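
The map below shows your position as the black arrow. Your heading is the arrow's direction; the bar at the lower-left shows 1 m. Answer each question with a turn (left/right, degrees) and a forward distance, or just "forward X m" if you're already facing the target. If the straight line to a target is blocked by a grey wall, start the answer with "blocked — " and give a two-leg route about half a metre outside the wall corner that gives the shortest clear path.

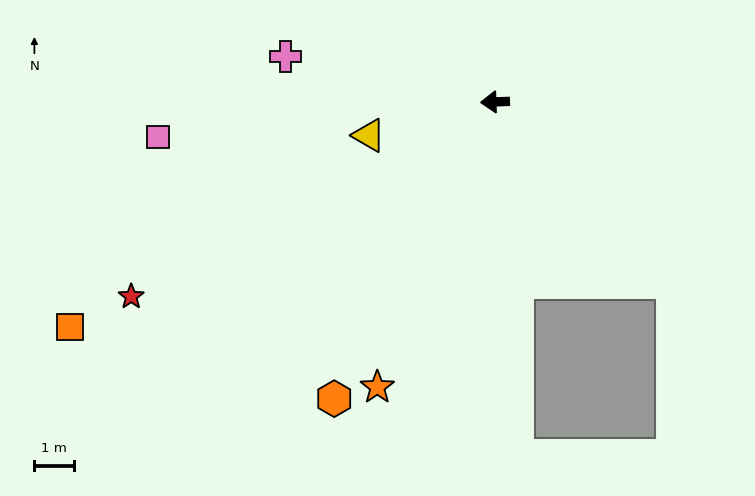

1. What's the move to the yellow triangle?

turn left 13°, forward 3.3 m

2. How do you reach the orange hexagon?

turn left 59°, forward 8.6 m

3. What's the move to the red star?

turn left 26°, forward 10.5 m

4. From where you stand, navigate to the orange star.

turn left 65°, forward 7.8 m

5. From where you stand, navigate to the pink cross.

turn right 14°, forward 5.4 m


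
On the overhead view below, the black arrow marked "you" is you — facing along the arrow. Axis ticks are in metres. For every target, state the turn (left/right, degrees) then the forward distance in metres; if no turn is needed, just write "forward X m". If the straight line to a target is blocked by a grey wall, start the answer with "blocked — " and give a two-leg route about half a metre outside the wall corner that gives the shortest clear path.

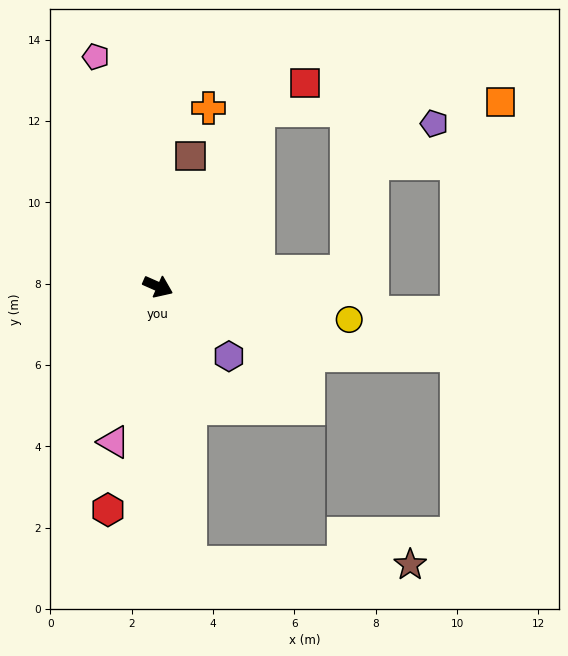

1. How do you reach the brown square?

turn left 100°, forward 3.3 m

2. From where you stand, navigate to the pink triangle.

turn right 82°, forward 4.0 m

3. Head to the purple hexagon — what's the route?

turn right 21°, forward 2.4 m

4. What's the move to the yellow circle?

turn left 14°, forward 4.8 m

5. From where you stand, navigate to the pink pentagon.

turn left 129°, forward 5.9 m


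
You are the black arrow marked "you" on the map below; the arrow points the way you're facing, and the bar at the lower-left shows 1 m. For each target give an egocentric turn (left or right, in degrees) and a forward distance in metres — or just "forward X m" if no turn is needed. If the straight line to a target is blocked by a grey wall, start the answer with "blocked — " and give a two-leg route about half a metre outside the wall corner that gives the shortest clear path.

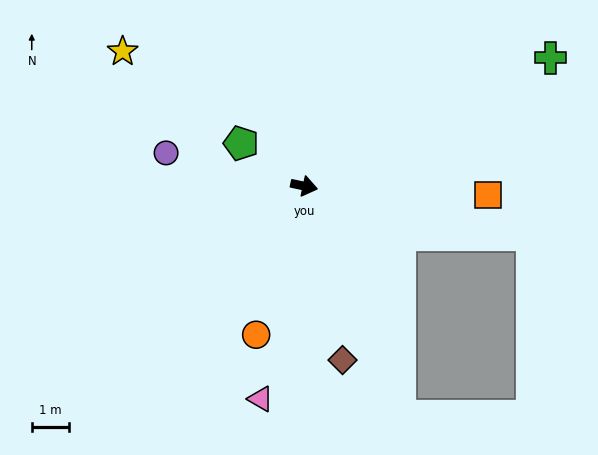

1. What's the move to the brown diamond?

turn right 65°, forward 4.8 m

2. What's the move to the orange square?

turn left 9°, forward 4.9 m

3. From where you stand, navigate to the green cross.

turn left 40°, forward 7.4 m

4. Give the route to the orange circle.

turn right 96°, forward 4.2 m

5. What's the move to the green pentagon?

turn left 158°, forward 2.0 m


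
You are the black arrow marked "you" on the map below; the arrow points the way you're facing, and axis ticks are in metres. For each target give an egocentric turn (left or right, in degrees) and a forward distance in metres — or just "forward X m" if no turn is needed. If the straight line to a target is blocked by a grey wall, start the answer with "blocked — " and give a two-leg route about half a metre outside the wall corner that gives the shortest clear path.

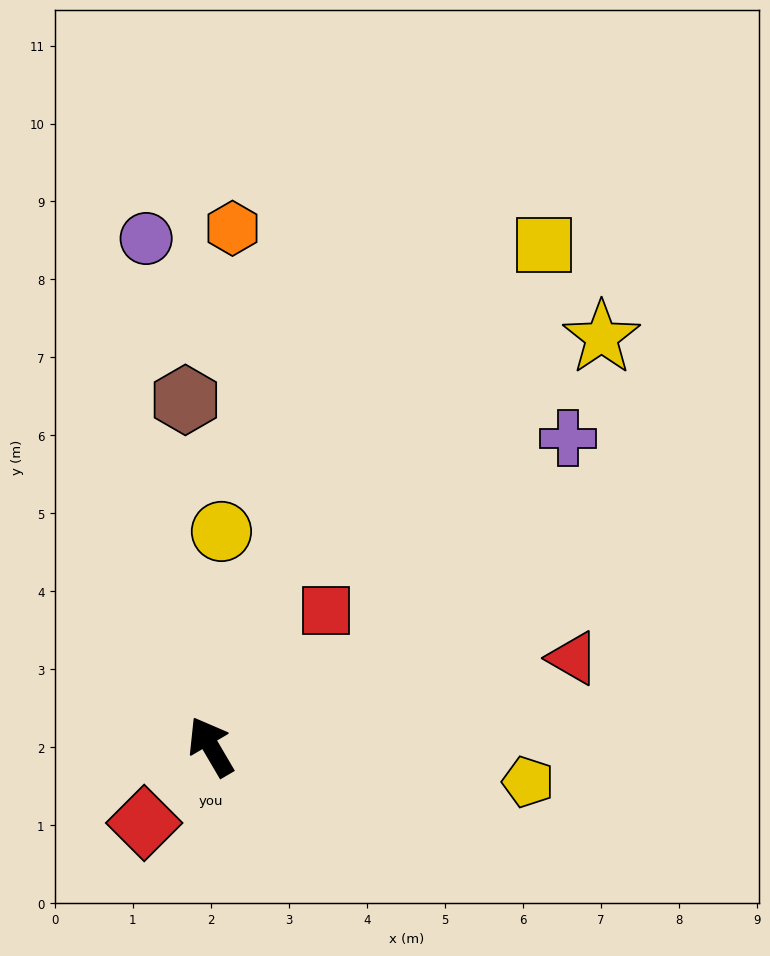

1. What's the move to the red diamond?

turn left 109°, forward 1.3 m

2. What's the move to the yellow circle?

turn right 33°, forward 2.8 m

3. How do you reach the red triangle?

turn right 107°, forward 4.8 m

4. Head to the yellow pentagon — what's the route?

turn right 127°, forward 4.1 m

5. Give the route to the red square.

turn right 71°, forward 2.3 m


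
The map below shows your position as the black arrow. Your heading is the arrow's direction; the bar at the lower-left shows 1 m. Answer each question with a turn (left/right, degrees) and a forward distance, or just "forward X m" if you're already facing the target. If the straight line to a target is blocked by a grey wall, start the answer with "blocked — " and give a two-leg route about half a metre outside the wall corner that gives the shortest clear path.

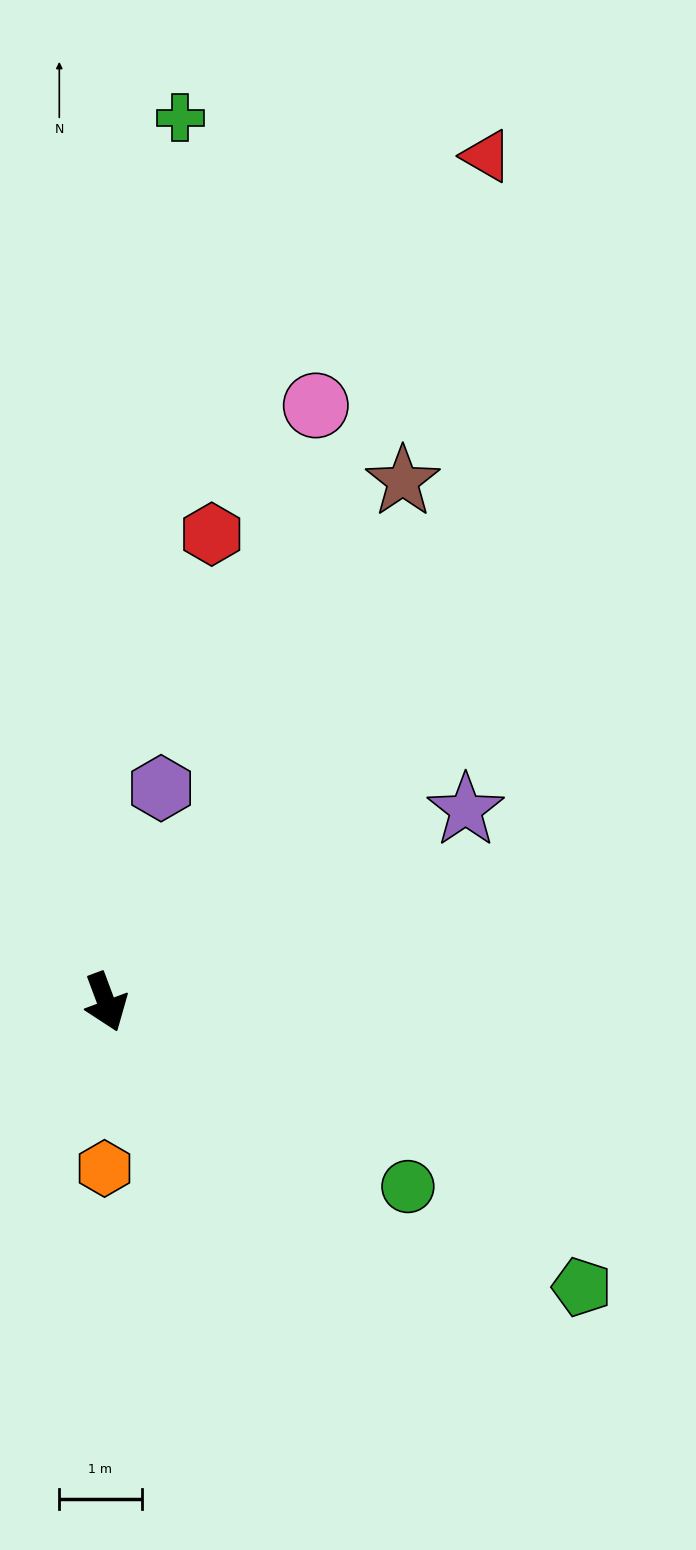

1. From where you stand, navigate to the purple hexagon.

turn left 145°, forward 2.7 m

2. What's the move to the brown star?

turn left 130°, forward 7.3 m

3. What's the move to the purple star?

turn left 98°, forward 5.0 m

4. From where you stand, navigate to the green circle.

turn left 38°, forward 4.3 m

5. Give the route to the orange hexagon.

turn right 21°, forward 2.0 m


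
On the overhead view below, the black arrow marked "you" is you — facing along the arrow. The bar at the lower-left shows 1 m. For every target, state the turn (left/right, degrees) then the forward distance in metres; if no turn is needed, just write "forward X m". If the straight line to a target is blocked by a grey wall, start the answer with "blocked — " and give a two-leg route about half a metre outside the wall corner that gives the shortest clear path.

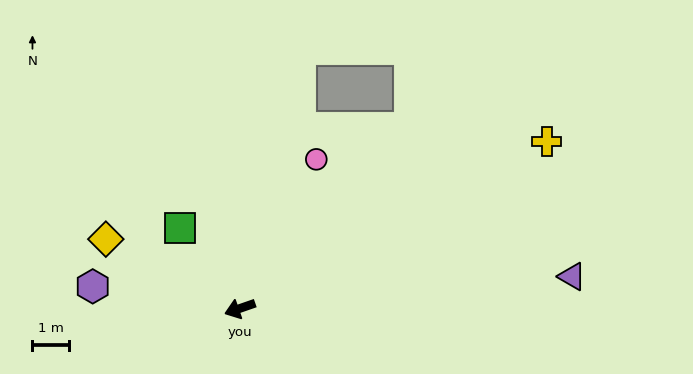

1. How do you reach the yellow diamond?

turn right 46°, forward 4.2 m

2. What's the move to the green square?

turn right 73°, forward 2.8 m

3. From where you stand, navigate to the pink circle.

turn right 136°, forward 4.6 m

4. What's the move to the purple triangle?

turn left 166°, forward 9.2 m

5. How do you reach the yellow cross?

turn right 171°, forward 9.6 m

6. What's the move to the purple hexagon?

turn right 28°, forward 4.1 m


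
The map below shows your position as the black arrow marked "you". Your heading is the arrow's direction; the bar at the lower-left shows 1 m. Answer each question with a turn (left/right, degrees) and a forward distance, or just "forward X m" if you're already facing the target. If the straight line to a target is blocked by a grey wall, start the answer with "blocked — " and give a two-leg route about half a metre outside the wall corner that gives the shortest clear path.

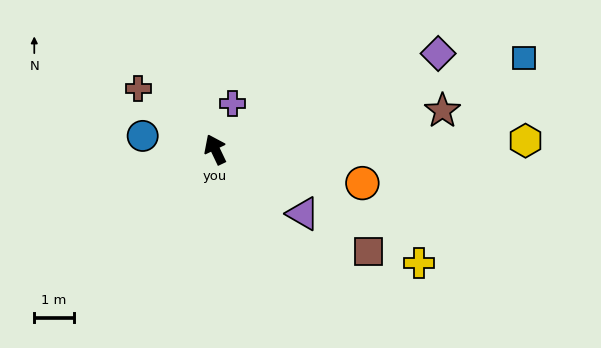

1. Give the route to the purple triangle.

turn right 152°, forward 2.7 m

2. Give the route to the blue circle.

turn left 54°, forward 1.9 m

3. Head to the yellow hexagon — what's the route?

turn right 114°, forward 7.8 m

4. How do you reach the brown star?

turn right 106°, forward 5.8 m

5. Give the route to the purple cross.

turn right 46°, forward 1.2 m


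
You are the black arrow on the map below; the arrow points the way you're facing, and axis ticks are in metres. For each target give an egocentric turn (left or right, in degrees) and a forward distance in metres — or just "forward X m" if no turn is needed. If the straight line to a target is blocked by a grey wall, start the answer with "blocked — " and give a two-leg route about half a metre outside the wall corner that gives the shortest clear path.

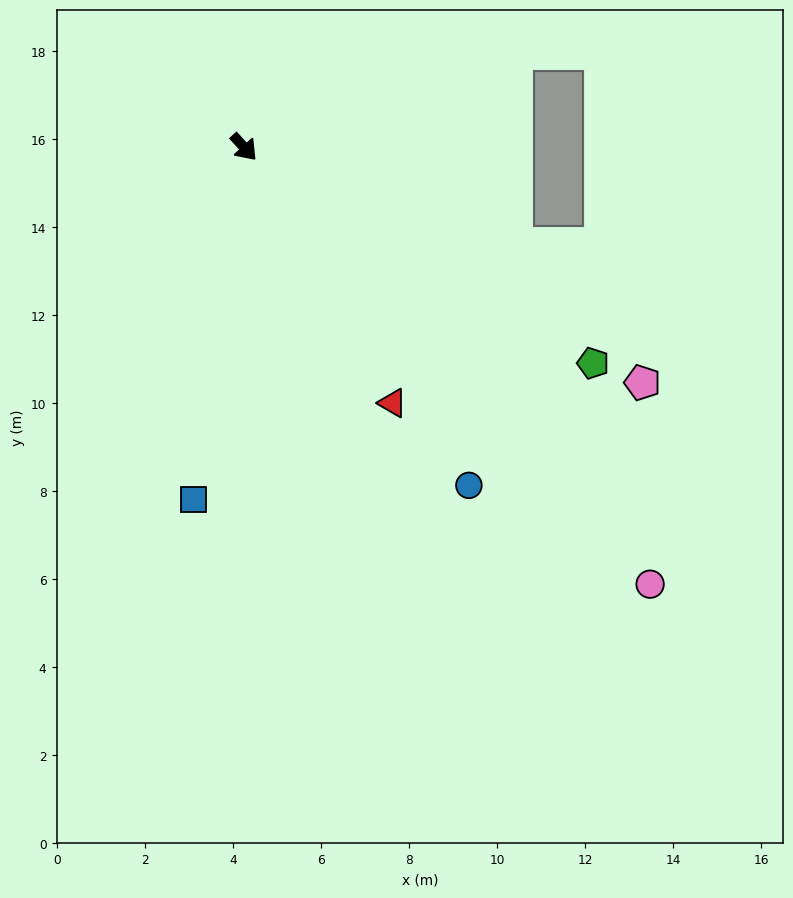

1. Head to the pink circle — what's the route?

forward 13.6 m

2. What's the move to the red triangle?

turn right 12°, forward 6.7 m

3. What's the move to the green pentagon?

turn left 16°, forward 9.3 m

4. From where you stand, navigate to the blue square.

turn right 51°, forward 8.1 m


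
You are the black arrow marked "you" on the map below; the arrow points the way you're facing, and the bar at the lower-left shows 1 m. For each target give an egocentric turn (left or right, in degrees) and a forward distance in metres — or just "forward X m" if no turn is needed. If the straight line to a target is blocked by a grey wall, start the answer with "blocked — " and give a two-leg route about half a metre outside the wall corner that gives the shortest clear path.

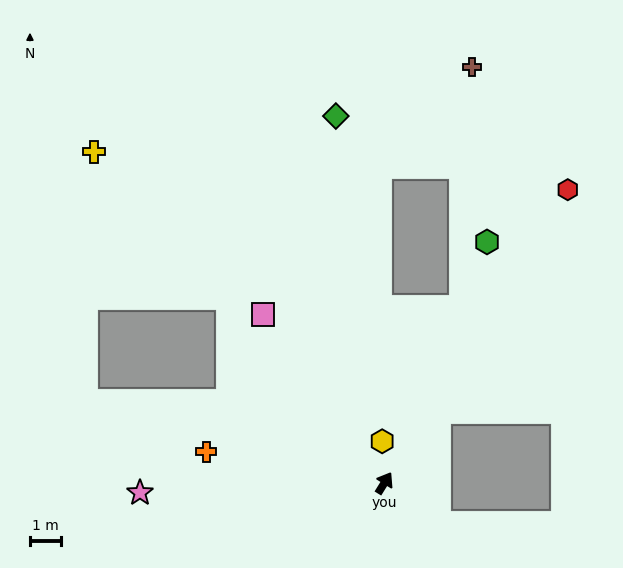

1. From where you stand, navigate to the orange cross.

turn left 112°, forward 5.8 m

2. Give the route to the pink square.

turn left 67°, forward 6.6 m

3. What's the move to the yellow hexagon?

turn left 35°, forward 1.3 m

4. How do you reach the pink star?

turn left 124°, forward 7.8 m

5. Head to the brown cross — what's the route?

blocked — turn left 8°, forward 6.1 m, then turn left 21°, forward 7.7 m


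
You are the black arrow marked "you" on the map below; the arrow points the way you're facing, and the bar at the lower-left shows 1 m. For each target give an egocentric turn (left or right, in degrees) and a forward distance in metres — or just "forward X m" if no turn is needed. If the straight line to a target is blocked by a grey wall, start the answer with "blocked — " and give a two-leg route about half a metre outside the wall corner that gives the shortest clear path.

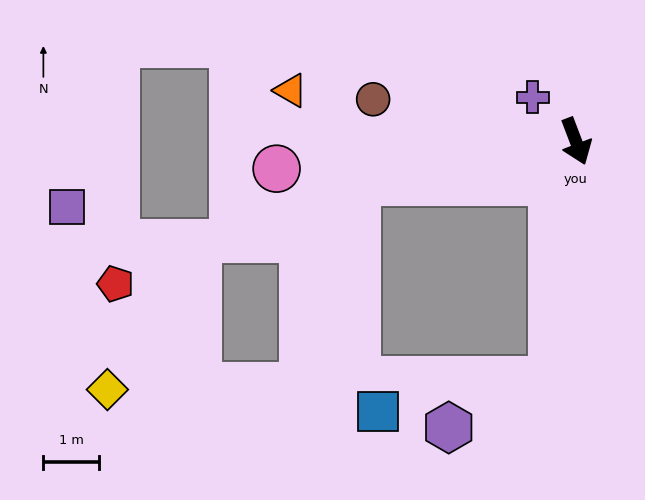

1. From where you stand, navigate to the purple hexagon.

blocked — turn right 27°, forward 4.3 m, then turn right 59°, forward 2.1 m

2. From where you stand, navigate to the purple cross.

turn right 156°, forward 1.1 m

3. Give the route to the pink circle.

turn right 106°, forward 5.5 m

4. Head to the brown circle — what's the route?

turn right 123°, forward 3.8 m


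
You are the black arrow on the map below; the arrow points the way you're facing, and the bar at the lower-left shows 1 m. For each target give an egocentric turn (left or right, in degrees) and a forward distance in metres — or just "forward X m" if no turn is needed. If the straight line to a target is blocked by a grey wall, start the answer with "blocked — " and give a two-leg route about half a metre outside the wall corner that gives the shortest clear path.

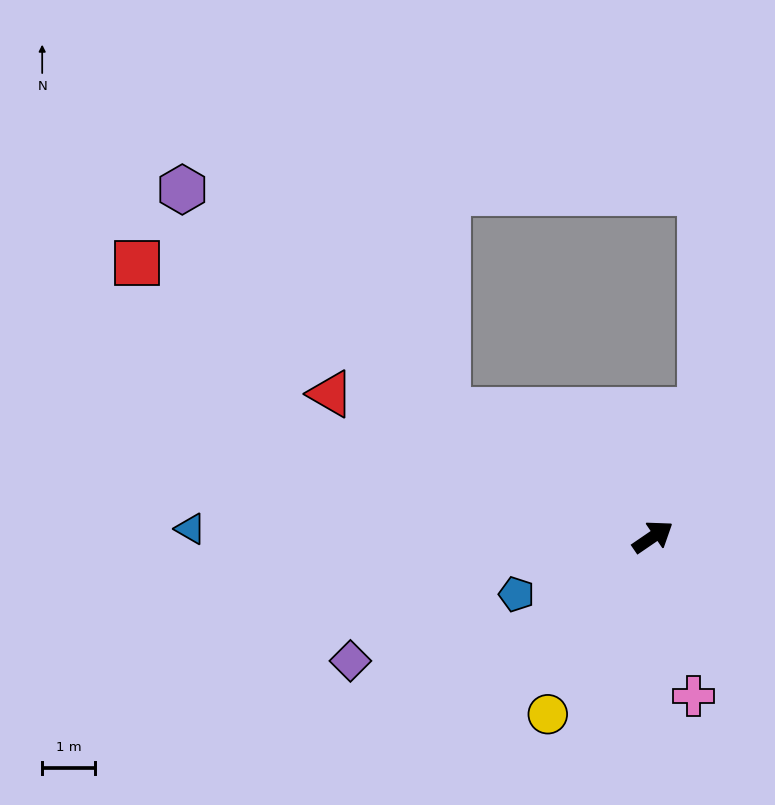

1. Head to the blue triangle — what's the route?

turn left 145°, forward 8.8 m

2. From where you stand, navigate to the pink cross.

turn right 110°, forward 3.1 m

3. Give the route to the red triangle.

turn left 122°, forward 6.7 m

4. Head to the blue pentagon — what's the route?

turn left 168°, forward 2.8 m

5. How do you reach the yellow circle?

turn right 155°, forward 3.9 m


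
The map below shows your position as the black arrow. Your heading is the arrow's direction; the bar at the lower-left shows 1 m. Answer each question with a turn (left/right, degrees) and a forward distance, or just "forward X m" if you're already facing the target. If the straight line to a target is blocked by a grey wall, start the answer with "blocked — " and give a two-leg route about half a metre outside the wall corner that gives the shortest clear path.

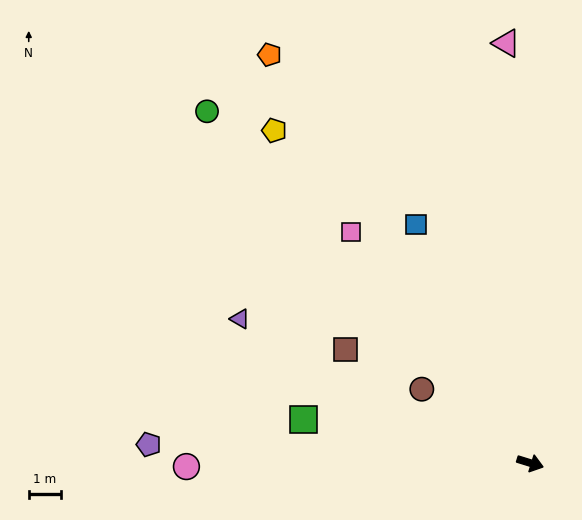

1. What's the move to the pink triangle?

turn left 110°, forward 13.2 m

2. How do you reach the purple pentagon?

turn right 166°, forward 12.0 m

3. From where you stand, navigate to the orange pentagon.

turn left 140°, forward 15.2 m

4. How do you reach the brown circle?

turn left 163°, forward 4.1 m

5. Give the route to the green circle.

turn left 150°, forward 15.0 m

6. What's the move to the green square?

turn right 174°, forward 7.2 m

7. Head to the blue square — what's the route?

turn left 133°, forward 8.3 m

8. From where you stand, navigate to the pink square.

turn left 145°, forward 9.2 m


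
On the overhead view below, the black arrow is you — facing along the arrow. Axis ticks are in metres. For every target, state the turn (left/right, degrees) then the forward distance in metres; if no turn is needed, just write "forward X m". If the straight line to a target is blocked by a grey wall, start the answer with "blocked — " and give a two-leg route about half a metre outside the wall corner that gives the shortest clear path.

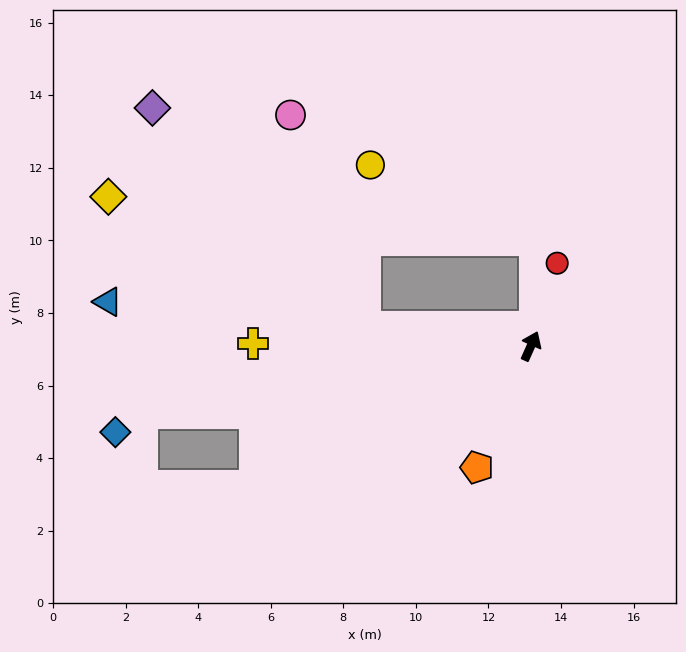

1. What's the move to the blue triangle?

turn left 108°, forward 11.7 m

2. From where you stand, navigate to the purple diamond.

blocked — turn left 107°, forward 4.6 m, then turn right 39°, forward 8.4 m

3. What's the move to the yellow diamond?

blocked — turn left 107°, forward 4.6 m, then turn right 20°, forward 7.9 m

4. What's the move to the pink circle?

blocked — turn left 107°, forward 4.6 m, then turn right 63°, forward 6.2 m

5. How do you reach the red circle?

turn left 6°, forward 2.4 m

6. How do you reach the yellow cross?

turn left 114°, forward 7.7 m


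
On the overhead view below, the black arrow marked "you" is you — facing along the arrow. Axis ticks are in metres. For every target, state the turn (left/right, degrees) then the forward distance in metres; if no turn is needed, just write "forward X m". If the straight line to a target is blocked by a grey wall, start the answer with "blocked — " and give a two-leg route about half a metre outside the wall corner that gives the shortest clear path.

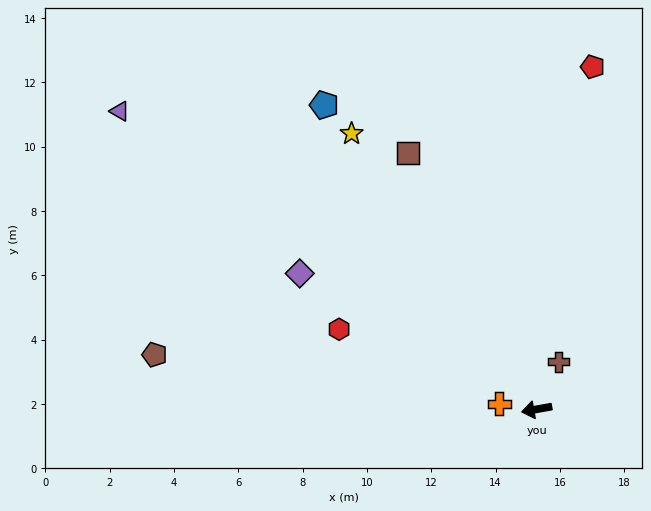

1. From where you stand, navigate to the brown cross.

turn right 125°, forward 1.6 m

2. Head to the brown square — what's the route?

turn right 73°, forward 8.9 m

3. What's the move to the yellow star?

turn right 66°, forward 10.3 m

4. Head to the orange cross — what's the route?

turn right 18°, forward 1.2 m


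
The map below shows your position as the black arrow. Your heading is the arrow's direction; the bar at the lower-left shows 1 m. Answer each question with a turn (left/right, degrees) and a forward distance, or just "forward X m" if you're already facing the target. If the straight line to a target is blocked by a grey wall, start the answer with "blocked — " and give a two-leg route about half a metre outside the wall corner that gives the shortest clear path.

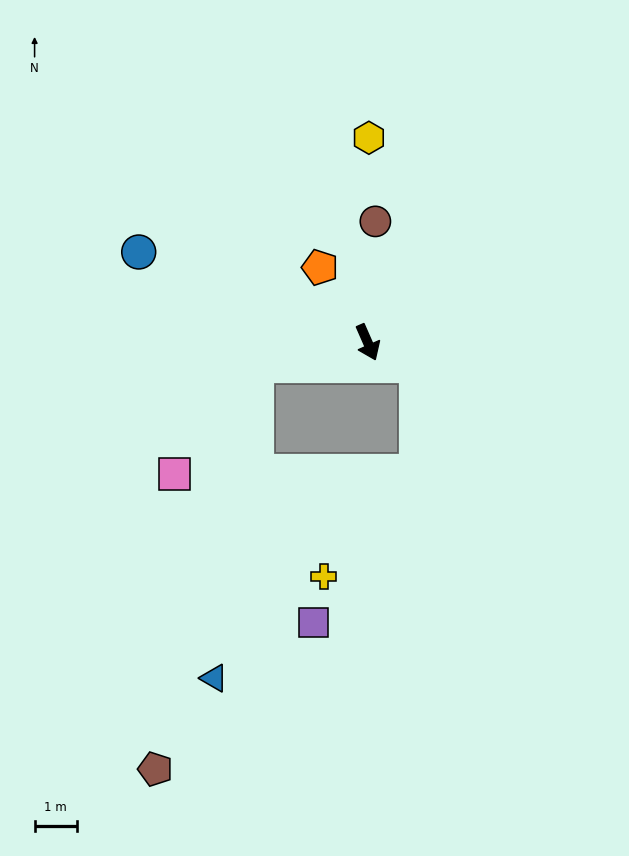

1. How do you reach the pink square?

blocked — turn right 102°, forward 2.7 m, then turn left 41°, forward 3.2 m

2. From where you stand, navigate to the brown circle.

turn left 153°, forward 2.9 m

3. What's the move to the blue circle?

turn right 135°, forward 5.9 m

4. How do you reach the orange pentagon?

turn right 171°, forward 2.1 m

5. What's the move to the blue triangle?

blocked — turn right 102°, forward 2.7 m, then turn left 71°, forward 7.5 m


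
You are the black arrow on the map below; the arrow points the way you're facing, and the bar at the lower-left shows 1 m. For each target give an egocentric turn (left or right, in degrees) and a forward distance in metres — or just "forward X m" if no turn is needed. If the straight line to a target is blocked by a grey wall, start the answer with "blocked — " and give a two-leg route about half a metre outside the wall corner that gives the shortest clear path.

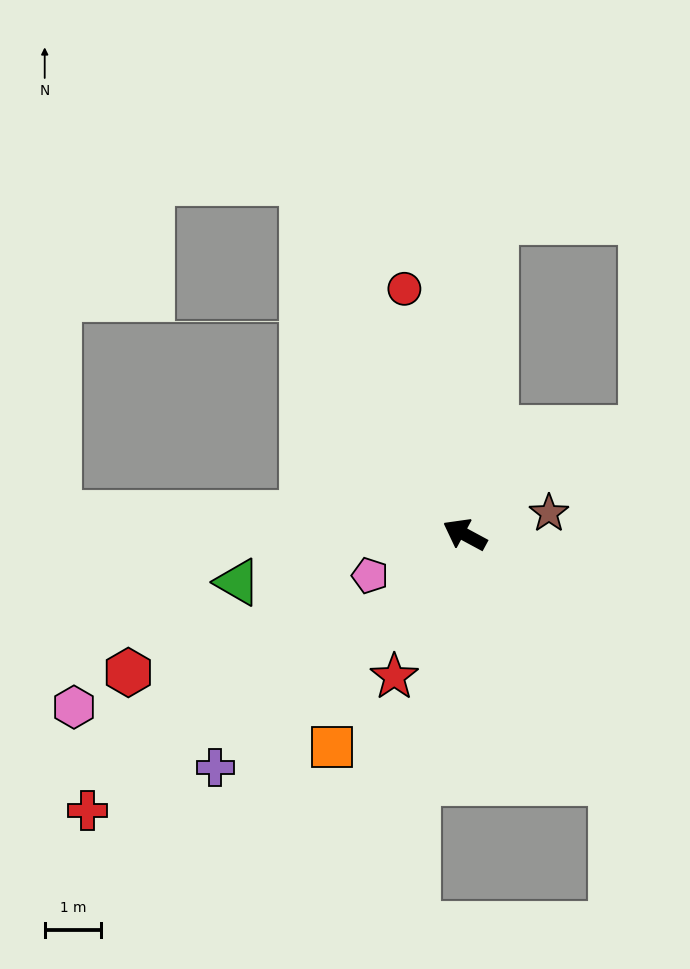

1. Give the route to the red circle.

turn right 48°, forward 4.5 m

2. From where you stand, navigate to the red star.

turn left 92°, forward 2.8 m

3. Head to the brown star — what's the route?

turn right 137°, forward 1.5 m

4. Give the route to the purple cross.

turn left 71°, forward 6.1 m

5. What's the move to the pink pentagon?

turn left 52°, forward 1.8 m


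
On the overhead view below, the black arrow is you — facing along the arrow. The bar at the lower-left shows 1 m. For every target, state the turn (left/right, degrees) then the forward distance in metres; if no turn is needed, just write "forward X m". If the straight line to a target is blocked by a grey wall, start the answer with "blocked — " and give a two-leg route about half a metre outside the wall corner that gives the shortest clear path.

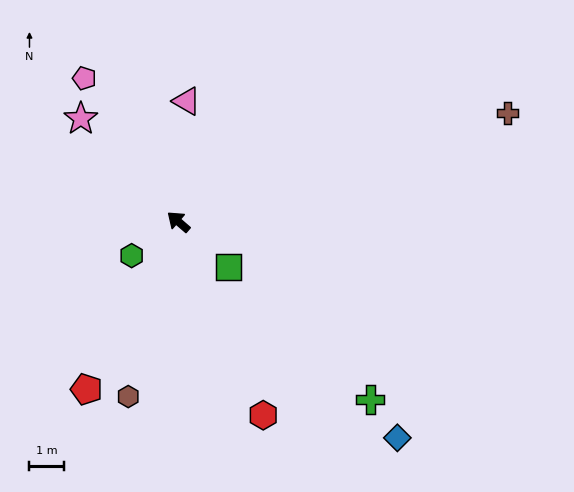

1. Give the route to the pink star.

turn right 6°, forward 4.2 m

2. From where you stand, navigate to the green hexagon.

turn left 77°, forward 1.7 m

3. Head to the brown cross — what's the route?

turn right 121°, forward 10.1 m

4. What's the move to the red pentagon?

turn left 102°, forward 5.6 m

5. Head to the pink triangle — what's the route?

turn right 53°, forward 3.5 m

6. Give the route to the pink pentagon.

turn right 16°, forward 5.0 m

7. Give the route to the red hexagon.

turn left 154°, forward 6.2 m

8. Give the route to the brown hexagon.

turn left 115°, forward 5.3 m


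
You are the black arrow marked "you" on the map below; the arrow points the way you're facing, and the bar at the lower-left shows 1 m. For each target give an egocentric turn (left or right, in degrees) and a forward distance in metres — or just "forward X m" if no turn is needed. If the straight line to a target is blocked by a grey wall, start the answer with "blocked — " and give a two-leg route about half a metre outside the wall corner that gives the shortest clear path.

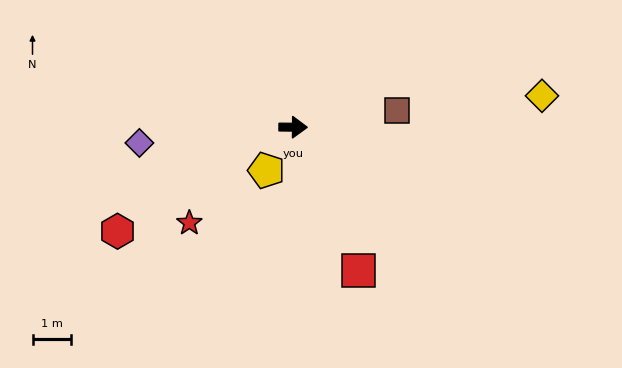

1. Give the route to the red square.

turn right 65°, forward 4.0 m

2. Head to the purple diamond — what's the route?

turn right 174°, forward 4.0 m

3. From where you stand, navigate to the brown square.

turn left 10°, forward 2.7 m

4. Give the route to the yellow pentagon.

turn right 121°, forward 1.3 m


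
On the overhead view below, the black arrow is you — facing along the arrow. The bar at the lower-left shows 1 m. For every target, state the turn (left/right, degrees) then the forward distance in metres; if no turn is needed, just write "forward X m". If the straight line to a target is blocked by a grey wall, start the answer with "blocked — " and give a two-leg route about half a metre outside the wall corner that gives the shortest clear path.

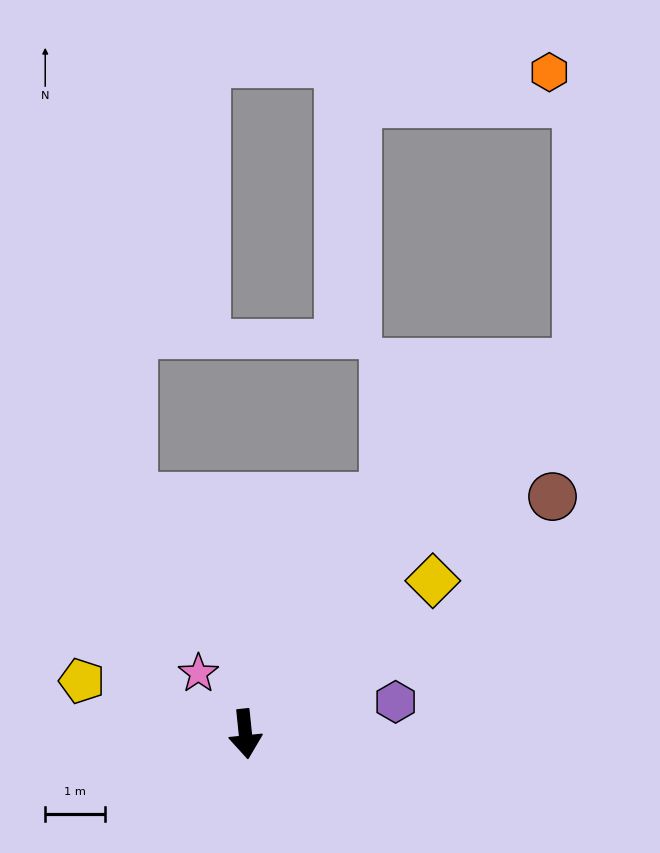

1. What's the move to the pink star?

turn right 148°, forward 1.3 m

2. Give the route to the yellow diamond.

turn left 123°, forward 4.0 m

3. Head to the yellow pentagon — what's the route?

turn right 114°, forward 2.9 m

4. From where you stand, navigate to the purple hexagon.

turn left 96°, forward 2.6 m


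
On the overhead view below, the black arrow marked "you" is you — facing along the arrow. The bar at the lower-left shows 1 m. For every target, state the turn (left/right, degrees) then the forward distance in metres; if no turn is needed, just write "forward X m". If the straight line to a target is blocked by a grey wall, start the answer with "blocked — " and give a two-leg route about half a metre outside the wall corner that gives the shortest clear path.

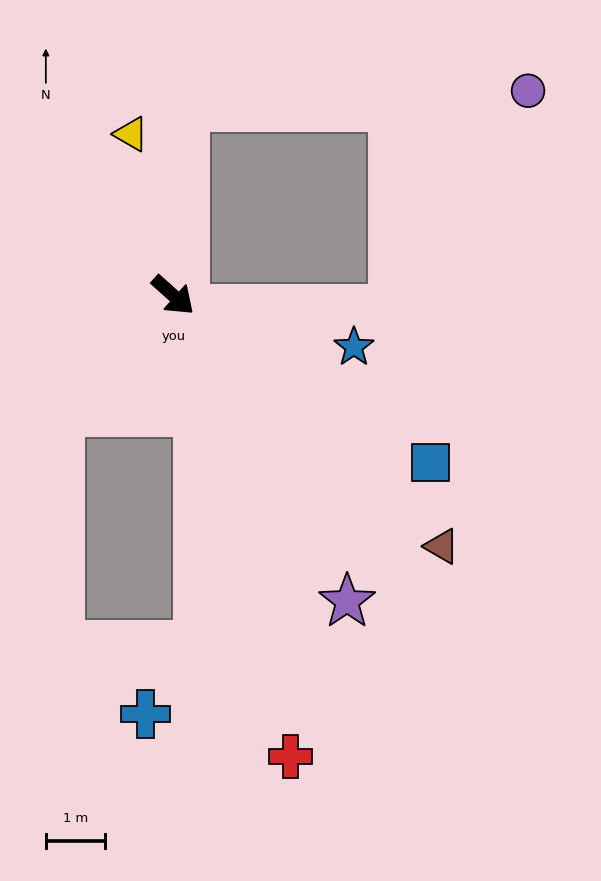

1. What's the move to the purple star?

turn right 19°, forward 6.0 m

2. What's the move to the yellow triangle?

turn left 146°, forward 2.8 m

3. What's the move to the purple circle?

blocked — turn left 128°, forward 3.2 m, then turn right 84°, forward 5.8 m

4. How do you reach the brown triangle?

forward 6.2 m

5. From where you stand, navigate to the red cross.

turn right 34°, forward 8.1 m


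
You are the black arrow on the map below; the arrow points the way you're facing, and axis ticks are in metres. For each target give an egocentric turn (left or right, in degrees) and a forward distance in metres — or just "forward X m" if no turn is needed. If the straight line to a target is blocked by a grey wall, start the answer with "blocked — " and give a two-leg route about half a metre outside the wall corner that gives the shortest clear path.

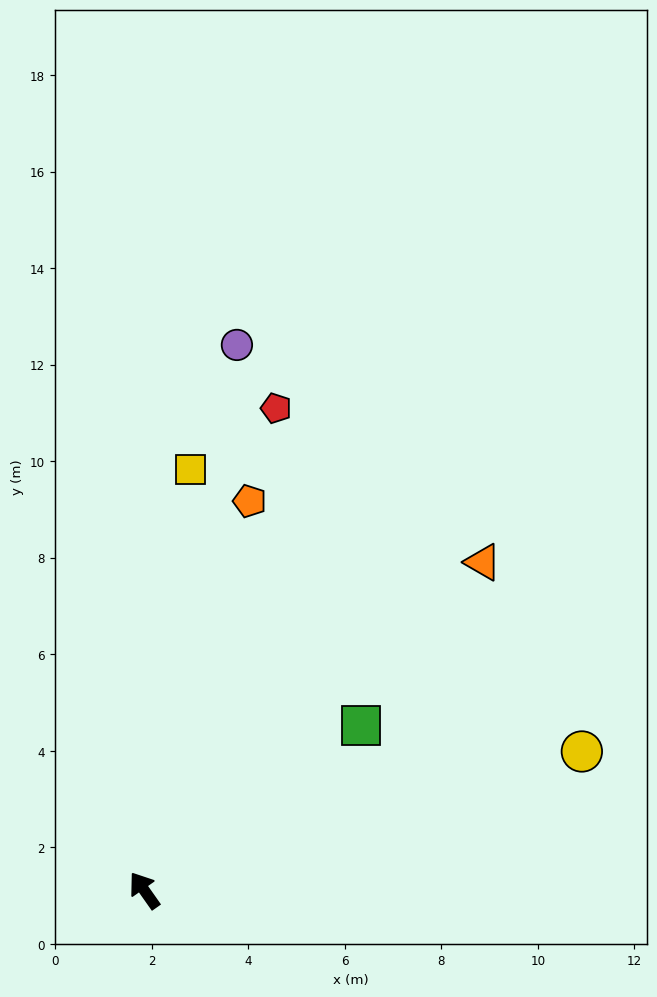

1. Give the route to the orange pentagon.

turn right 50°, forward 8.4 m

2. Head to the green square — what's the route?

turn right 88°, forward 5.6 m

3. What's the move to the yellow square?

turn right 41°, forward 8.8 m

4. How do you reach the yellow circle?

turn right 108°, forward 9.5 m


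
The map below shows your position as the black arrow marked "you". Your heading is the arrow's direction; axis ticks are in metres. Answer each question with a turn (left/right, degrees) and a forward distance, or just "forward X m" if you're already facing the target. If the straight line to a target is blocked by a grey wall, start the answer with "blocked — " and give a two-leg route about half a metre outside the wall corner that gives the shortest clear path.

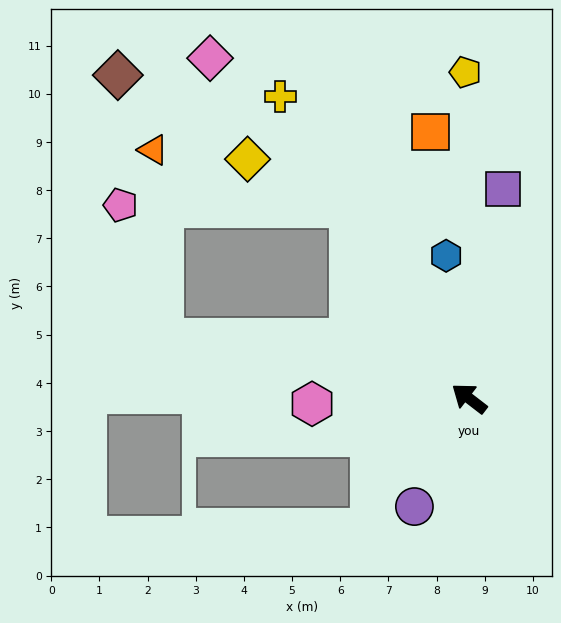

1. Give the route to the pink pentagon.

blocked — turn left 27°, forward 6.5 m, then turn right 62°, forward 2.9 m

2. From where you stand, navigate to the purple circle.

turn left 101°, forward 2.5 m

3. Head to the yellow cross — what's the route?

turn right 20°, forward 7.4 m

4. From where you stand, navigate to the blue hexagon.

turn right 43°, forward 3.0 m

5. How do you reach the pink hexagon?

turn left 40°, forward 3.3 m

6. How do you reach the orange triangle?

blocked — turn left 27°, forward 6.5 m, then turn right 76°, forward 3.9 m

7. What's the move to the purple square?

turn right 61°, forward 4.4 m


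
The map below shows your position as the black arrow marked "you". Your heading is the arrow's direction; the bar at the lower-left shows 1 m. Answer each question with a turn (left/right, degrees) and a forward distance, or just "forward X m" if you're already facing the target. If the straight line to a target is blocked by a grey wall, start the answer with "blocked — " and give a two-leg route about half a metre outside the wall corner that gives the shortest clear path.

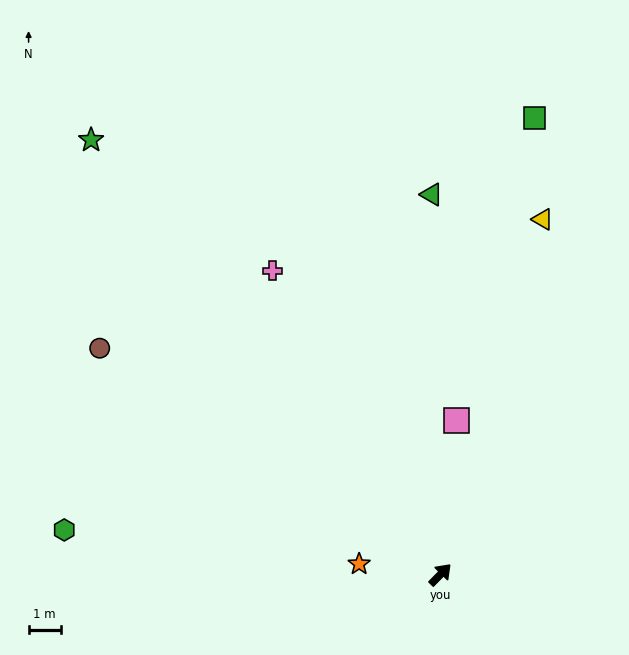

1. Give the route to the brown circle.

turn left 101°, forward 12.7 m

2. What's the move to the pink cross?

turn left 73°, forward 10.8 m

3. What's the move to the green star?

turn left 83°, forward 17.3 m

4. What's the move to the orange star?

turn left 127°, forward 2.5 m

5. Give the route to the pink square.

turn left 38°, forward 4.8 m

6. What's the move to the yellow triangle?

turn left 28°, forward 11.5 m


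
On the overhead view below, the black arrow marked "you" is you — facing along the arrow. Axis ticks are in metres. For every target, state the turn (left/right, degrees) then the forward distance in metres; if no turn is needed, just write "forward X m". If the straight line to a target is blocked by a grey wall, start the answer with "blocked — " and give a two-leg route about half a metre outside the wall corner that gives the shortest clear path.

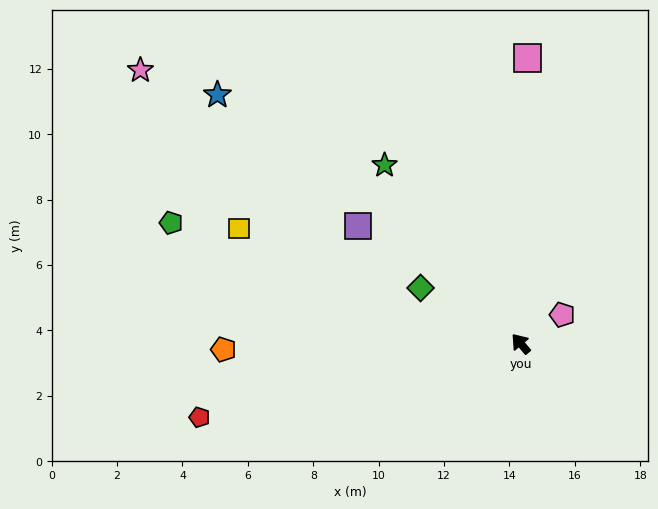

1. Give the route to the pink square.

turn right 42°, forward 8.7 m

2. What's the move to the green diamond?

turn left 21°, forward 3.5 m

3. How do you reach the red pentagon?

turn left 63°, forward 10.1 m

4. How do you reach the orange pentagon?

turn left 51°, forward 9.1 m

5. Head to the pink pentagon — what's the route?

turn right 95°, forward 1.5 m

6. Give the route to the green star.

turn right 3°, forward 6.9 m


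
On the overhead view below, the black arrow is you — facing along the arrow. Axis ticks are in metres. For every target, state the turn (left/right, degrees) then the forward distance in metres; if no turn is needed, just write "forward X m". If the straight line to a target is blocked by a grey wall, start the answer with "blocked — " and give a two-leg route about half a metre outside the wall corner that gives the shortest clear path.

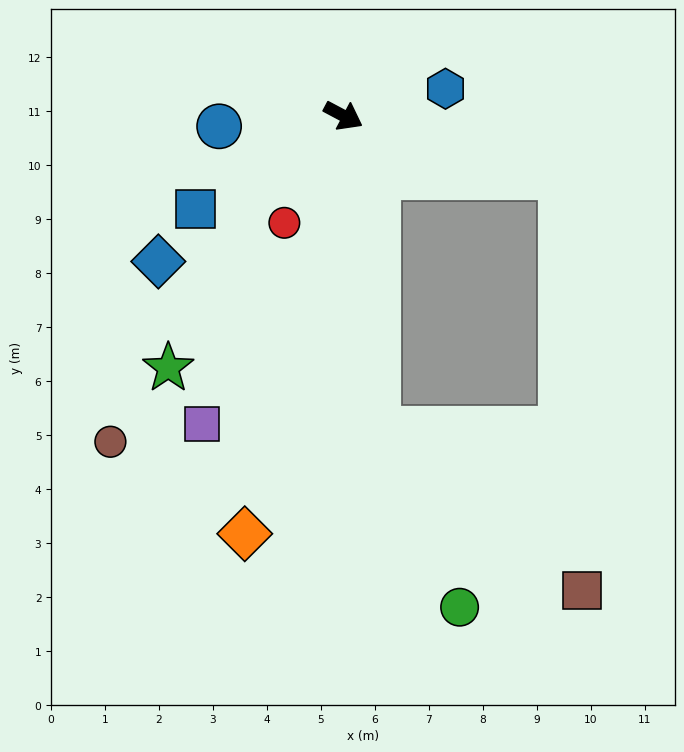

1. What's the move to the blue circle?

turn right 147°, forward 2.3 m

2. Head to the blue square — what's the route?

turn right 120°, forward 3.2 m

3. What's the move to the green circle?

blocked — turn right 56°, forward 5.8 m, then turn left 19°, forward 3.6 m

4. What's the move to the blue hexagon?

turn left 43°, forward 2.0 m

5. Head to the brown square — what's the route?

blocked — turn right 56°, forward 5.8 m, then turn left 46°, forward 4.8 m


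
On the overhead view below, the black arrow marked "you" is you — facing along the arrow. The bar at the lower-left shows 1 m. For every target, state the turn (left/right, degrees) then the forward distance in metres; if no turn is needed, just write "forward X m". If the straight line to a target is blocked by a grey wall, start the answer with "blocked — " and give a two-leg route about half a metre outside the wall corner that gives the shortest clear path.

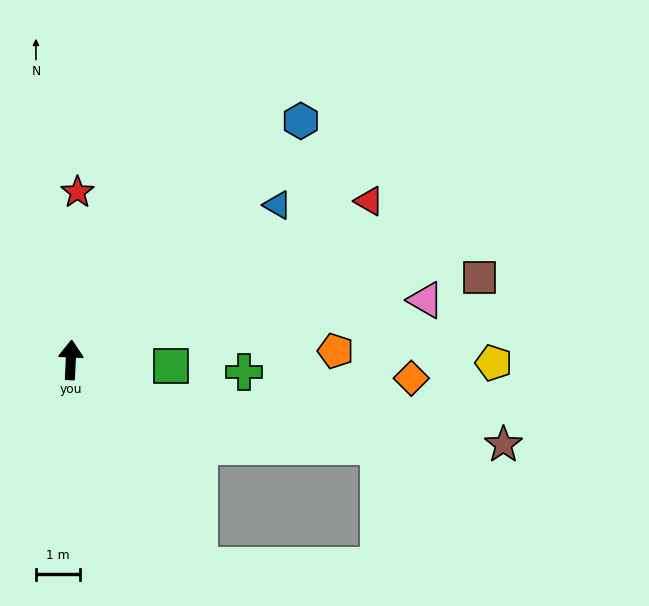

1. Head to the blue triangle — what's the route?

turn right 51°, forward 5.9 m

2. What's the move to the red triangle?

turn right 59°, forward 7.8 m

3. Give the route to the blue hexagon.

turn right 41°, forward 7.6 m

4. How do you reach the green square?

turn right 91°, forward 2.3 m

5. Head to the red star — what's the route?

forward 3.9 m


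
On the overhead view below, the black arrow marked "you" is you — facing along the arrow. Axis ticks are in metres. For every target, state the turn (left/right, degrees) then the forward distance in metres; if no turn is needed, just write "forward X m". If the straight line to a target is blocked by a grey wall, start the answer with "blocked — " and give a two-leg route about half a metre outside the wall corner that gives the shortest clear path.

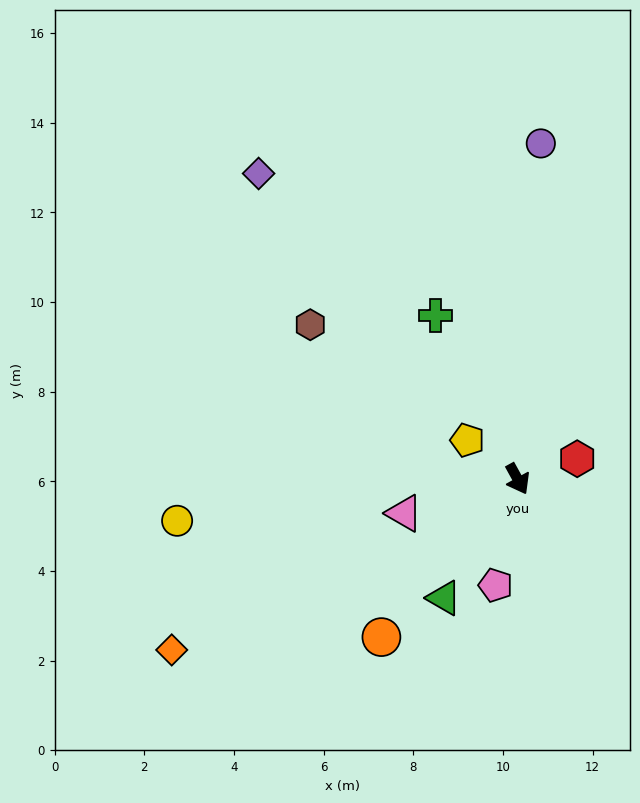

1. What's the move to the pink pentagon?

turn right 41°, forward 2.4 m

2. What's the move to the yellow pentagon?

turn right 156°, forward 1.4 m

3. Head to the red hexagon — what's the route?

turn left 80°, forward 1.4 m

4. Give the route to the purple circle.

turn left 147°, forward 7.5 m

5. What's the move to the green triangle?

turn right 61°, forward 3.1 m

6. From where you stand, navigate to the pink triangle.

turn right 102°, forward 2.6 m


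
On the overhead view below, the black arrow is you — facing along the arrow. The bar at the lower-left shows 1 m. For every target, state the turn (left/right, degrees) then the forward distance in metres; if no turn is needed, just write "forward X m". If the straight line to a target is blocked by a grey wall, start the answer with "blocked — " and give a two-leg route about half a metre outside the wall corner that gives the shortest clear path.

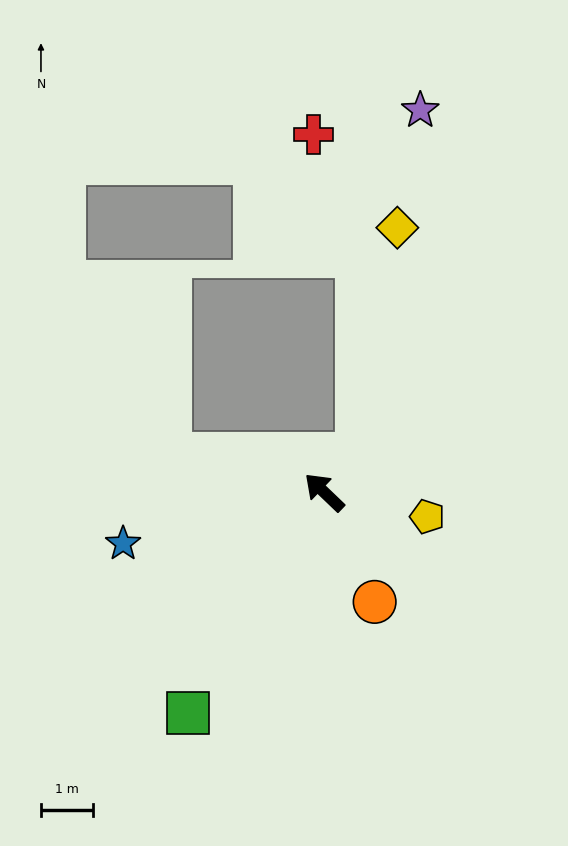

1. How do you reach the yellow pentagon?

turn right 150°, forward 2.0 m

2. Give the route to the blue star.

turn left 58°, forward 4.0 m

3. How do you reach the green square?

turn left 102°, forward 5.0 m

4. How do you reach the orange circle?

turn left 158°, forward 2.3 m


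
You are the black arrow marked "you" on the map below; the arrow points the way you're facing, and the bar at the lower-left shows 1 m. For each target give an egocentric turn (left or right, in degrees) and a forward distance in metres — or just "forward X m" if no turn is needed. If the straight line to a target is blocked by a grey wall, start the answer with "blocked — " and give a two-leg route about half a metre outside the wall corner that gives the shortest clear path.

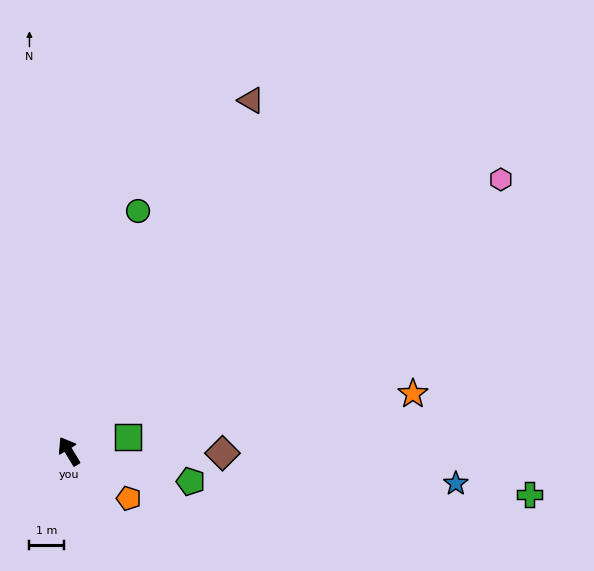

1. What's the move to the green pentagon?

turn right 135°, forward 3.7 m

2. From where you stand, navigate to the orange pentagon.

turn right 159°, forward 2.2 m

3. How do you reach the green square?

turn right 108°, forward 1.8 m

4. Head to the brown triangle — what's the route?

turn right 59°, forward 11.5 m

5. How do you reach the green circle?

turn right 47°, forward 7.3 m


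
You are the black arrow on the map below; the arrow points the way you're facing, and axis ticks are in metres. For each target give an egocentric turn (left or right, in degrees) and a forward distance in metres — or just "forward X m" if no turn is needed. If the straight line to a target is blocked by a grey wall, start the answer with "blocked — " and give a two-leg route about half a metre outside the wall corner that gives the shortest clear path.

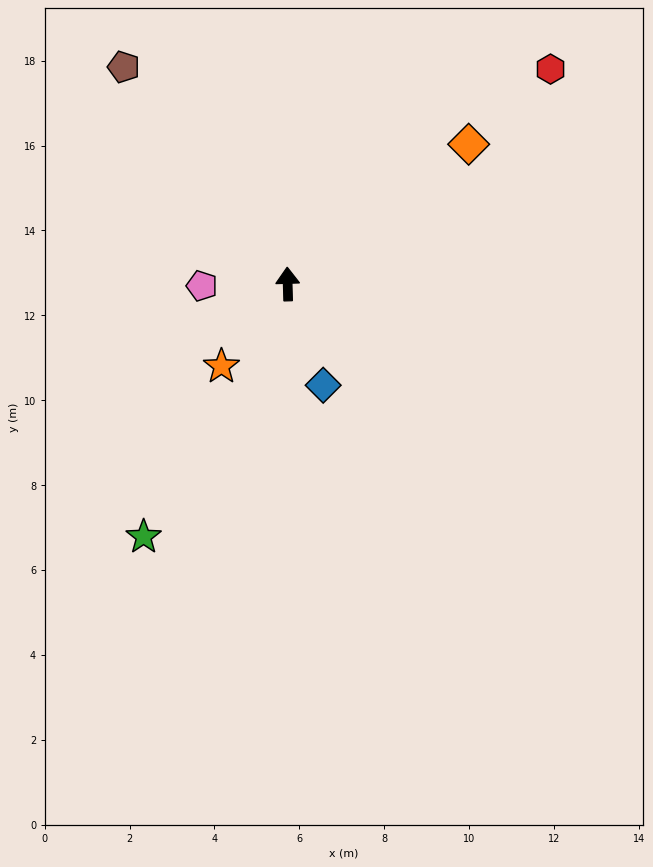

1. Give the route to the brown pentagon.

turn left 35°, forward 6.4 m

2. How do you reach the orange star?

turn left 140°, forward 2.5 m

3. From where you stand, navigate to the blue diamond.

turn right 162°, forward 2.5 m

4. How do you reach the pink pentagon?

turn left 90°, forward 2.0 m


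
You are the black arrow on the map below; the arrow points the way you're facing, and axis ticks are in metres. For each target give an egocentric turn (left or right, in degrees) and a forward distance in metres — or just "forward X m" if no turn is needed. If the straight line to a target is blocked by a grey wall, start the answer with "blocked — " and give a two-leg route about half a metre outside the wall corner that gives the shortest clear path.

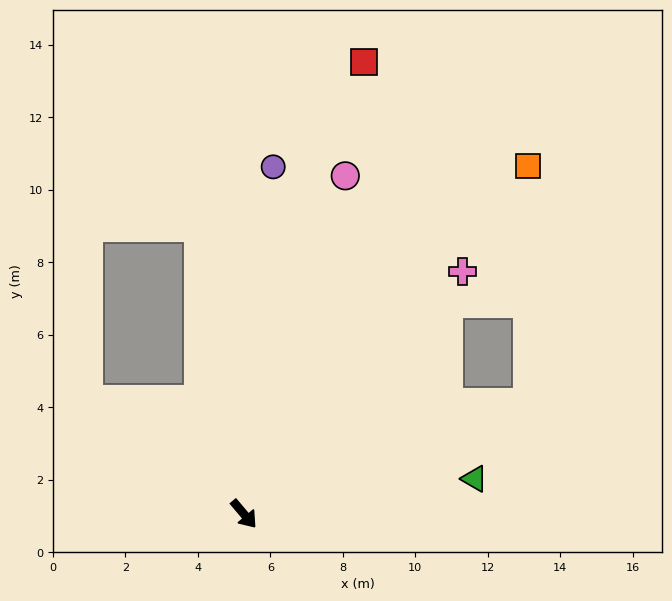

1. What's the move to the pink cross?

turn left 98°, forward 9.0 m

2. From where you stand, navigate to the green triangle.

turn left 59°, forward 6.4 m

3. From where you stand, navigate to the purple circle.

turn left 135°, forward 9.6 m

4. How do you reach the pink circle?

turn left 123°, forward 9.7 m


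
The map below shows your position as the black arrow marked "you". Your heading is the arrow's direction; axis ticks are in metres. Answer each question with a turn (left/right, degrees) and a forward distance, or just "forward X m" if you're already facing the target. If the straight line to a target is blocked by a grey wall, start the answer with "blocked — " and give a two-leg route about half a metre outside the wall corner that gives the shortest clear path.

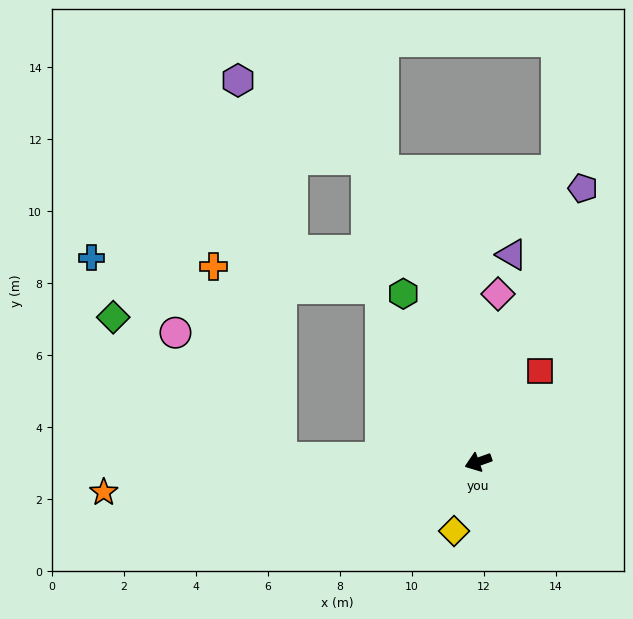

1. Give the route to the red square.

turn right 144°, forward 3.1 m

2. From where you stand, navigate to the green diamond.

blocked — turn right 21°, forward 5.4 m, then turn right 38°, forward 6.1 m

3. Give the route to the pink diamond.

turn right 116°, forward 4.7 m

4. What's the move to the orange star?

turn right 15°, forward 10.4 m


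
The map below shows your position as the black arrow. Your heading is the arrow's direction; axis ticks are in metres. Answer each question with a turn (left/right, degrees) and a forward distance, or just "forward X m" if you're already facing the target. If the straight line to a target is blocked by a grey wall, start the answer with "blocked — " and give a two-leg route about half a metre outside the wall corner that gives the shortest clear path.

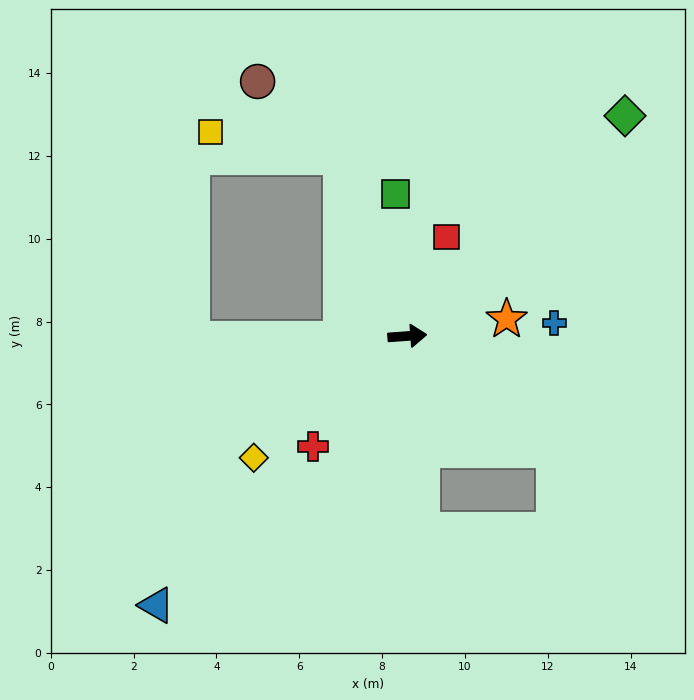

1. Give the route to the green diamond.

turn left 41°, forward 7.5 m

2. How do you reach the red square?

turn left 64°, forward 2.6 m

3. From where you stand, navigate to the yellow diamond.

turn right 146°, forward 4.7 m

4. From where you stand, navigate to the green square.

turn left 91°, forward 3.4 m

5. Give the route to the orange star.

turn left 6°, forward 2.4 m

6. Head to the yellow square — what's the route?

blocked — turn left 106°, forward 4.6 m, then turn left 59°, forward 3.2 m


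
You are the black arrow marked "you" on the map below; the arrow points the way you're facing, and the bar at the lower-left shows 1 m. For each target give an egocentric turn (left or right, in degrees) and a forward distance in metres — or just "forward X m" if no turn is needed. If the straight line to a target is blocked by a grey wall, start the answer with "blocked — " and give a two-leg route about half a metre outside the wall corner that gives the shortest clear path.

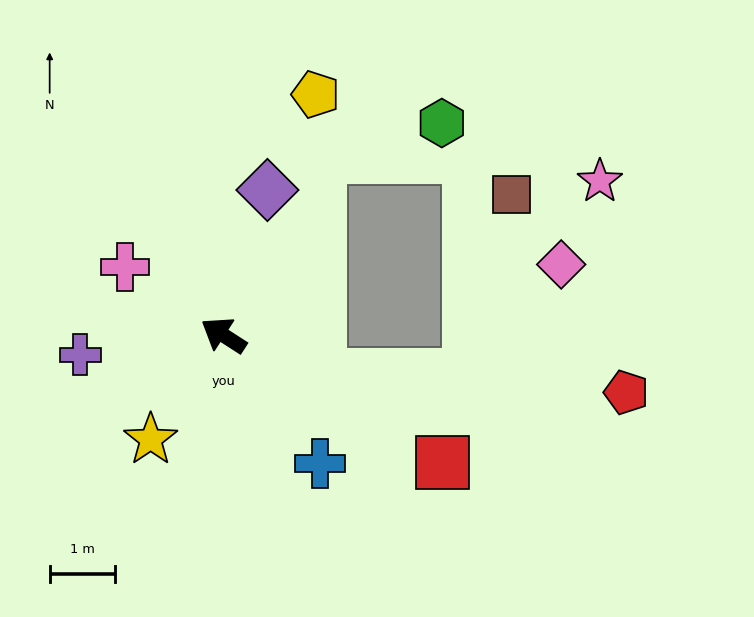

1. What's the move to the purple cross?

turn left 41°, forward 2.2 m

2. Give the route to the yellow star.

turn left 88°, forward 1.9 m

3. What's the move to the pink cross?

forward 1.8 m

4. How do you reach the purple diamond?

turn right 74°, forward 2.3 m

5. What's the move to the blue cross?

turn left 160°, forward 2.4 m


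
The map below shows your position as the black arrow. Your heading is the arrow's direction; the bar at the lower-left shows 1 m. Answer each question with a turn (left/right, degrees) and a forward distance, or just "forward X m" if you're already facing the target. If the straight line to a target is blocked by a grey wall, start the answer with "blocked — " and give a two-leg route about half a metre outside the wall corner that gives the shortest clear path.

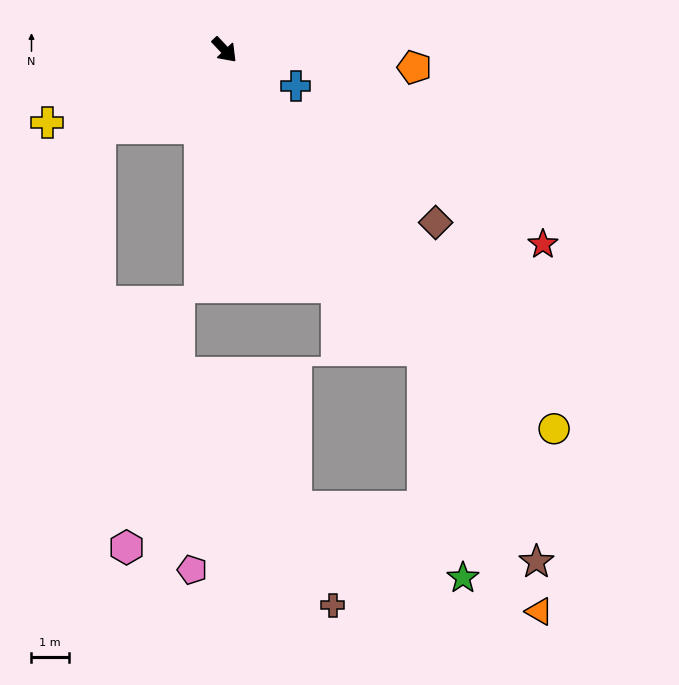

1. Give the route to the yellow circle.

turn right 2°, forward 13.4 m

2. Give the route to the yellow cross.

turn right 111°, forward 5.1 m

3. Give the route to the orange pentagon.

turn left 41°, forward 5.1 m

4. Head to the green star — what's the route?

blocked — turn right 10°, forward 9.6 m, then turn right 23°, forward 6.2 m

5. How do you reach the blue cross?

turn left 20°, forward 2.1 m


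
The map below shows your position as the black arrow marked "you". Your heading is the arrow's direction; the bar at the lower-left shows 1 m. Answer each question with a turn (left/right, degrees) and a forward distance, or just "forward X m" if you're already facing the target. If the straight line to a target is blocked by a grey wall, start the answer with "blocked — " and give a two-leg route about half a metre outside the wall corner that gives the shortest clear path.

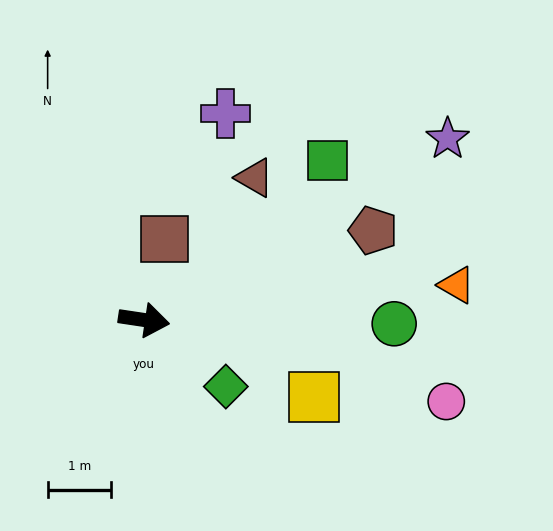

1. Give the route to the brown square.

turn left 84°, forward 1.3 m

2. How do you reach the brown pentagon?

turn left 30°, forward 3.9 m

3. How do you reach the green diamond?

turn right 31°, forward 1.7 m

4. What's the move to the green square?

turn left 50°, forward 3.8 m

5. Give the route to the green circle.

turn left 8°, forward 3.9 m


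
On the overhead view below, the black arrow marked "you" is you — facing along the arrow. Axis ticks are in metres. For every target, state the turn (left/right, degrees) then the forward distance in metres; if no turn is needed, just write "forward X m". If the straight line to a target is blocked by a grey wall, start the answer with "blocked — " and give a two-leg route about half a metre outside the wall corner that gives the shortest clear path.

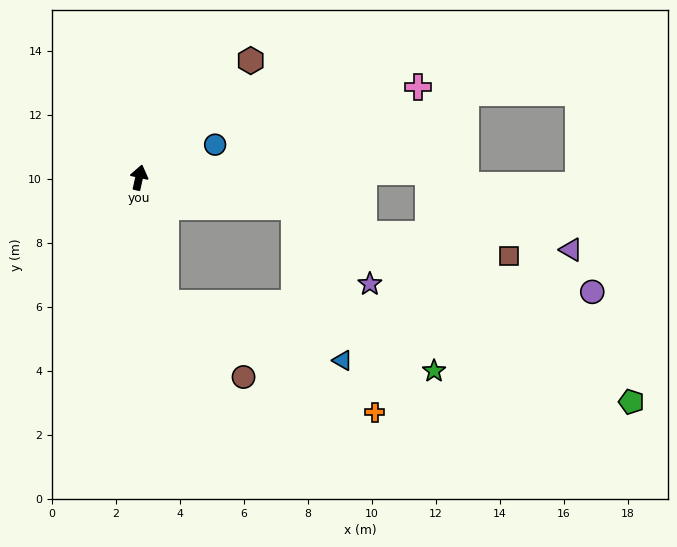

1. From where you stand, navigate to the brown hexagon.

turn right 31°, forward 5.1 m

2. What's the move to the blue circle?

turn right 54°, forward 2.6 m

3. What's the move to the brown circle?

blocked — turn right 156°, forward 4.0 m, then turn left 35°, forward 3.3 m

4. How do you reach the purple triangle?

blocked — turn right 76°, forward 9.1 m, then turn right 30°, forward 5.1 m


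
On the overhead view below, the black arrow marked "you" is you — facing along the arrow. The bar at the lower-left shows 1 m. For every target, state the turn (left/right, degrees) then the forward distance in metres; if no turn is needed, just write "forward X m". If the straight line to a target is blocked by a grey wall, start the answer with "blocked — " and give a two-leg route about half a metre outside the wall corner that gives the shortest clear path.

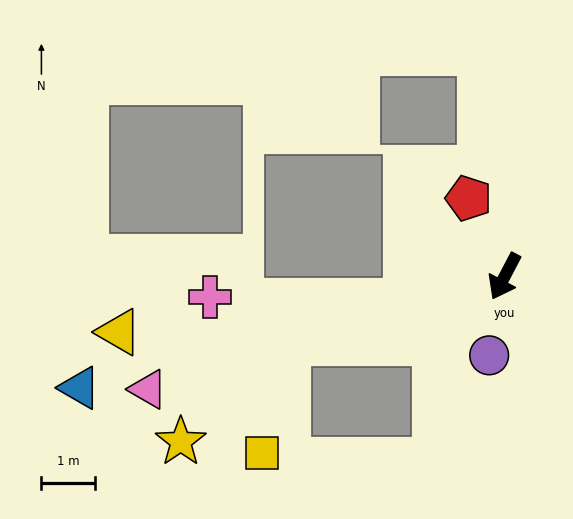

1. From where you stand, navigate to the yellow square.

blocked — turn right 45°, forward 4.2 m, then turn left 60°, forward 2.1 m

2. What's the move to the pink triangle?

turn right 45°, forward 7.0 m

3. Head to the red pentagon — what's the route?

turn right 128°, forward 1.6 m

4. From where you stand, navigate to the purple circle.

turn left 17°, forward 1.5 m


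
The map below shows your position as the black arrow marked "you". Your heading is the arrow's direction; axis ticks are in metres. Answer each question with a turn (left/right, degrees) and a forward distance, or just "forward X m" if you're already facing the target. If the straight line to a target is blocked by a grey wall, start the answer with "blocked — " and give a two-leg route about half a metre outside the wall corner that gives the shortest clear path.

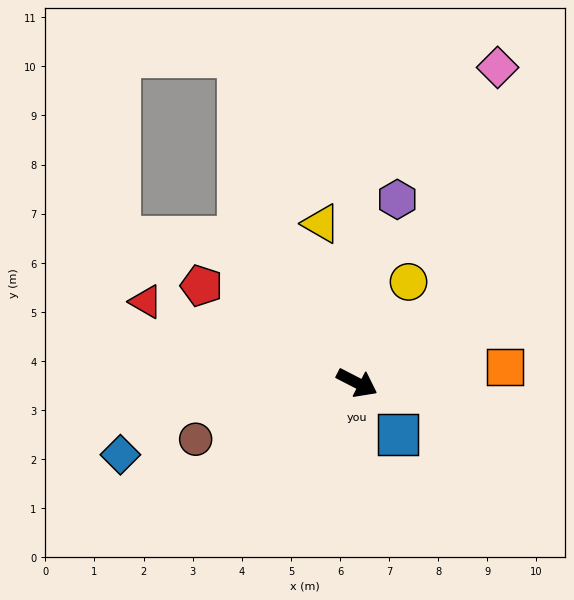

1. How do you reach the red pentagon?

turn left 175°, forward 3.7 m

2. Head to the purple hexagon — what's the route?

turn left 105°, forward 3.8 m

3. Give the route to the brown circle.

turn right 133°, forward 3.5 m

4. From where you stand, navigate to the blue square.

turn right 24°, forward 1.3 m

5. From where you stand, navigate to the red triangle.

turn right 174°, forward 4.6 m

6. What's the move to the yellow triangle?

turn left 130°, forward 3.3 m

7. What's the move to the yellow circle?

turn left 90°, forward 2.3 m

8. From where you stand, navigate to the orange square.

turn left 33°, forward 3.0 m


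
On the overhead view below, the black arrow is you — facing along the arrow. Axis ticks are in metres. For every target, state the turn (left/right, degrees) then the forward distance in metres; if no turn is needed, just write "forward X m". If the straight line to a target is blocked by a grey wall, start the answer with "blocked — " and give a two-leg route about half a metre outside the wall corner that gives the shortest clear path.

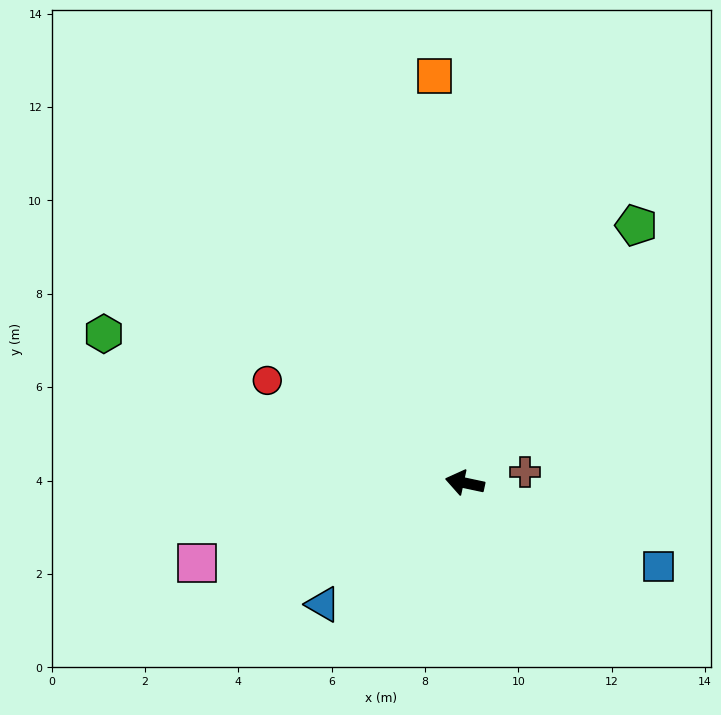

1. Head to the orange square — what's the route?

turn right 74°, forward 8.7 m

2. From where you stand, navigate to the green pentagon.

turn right 112°, forward 6.6 m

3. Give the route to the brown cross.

turn right 158°, forward 1.3 m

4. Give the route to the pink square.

turn left 29°, forward 6.0 m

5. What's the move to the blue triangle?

turn left 53°, forward 4.0 m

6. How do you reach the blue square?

turn left 169°, forward 4.5 m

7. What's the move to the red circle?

turn right 15°, forward 4.8 m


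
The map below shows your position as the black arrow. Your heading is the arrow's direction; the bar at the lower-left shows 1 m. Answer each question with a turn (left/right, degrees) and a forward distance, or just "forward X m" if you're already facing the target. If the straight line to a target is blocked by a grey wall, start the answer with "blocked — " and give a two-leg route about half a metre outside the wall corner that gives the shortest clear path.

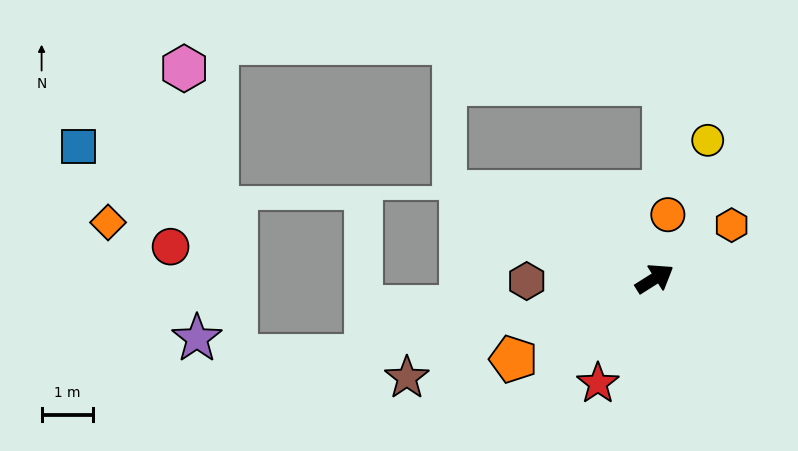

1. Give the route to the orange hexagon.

turn left 3°, forward 1.8 m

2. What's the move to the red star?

turn right 151°, forward 2.3 m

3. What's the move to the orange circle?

turn left 46°, forward 1.3 m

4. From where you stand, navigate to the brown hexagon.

turn left 149°, forward 2.5 m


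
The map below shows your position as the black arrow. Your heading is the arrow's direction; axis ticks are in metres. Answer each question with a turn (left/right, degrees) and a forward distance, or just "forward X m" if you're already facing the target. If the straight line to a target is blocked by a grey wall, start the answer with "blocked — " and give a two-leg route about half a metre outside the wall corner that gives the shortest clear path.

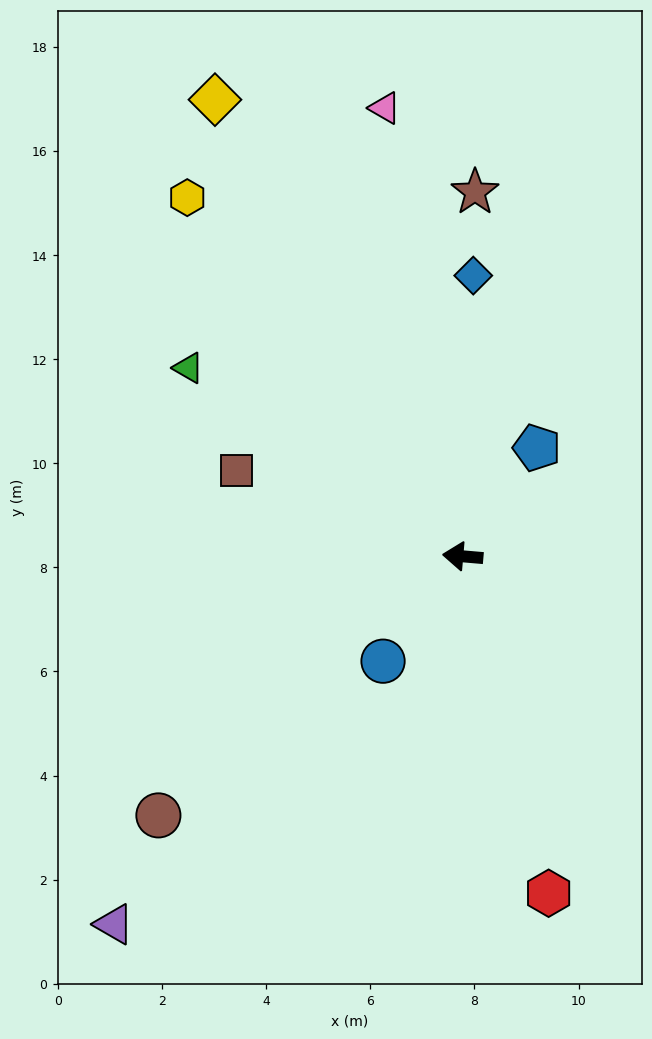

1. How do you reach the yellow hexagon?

turn right 48°, forward 8.7 m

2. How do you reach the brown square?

turn right 16°, forward 4.6 m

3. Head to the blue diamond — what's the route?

turn right 87°, forward 5.4 m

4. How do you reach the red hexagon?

turn left 109°, forward 6.7 m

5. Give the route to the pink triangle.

turn right 75°, forward 8.7 m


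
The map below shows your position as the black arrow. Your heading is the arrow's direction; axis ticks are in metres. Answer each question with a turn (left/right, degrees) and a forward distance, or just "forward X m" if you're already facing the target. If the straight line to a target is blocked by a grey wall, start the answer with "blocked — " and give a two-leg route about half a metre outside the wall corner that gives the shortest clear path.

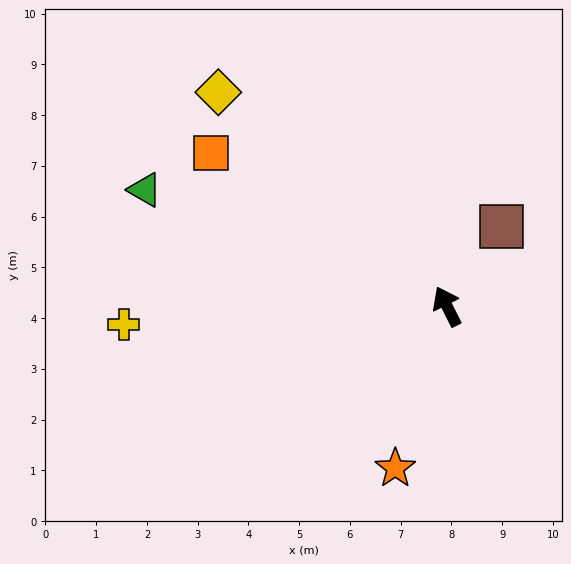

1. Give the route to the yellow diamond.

turn left 20°, forward 6.2 m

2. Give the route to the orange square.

turn left 30°, forward 5.6 m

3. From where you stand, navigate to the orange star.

turn left 136°, forward 3.3 m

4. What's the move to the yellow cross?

turn left 67°, forward 6.4 m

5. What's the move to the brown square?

turn right 61°, forward 1.9 m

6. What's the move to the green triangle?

turn left 42°, forward 6.4 m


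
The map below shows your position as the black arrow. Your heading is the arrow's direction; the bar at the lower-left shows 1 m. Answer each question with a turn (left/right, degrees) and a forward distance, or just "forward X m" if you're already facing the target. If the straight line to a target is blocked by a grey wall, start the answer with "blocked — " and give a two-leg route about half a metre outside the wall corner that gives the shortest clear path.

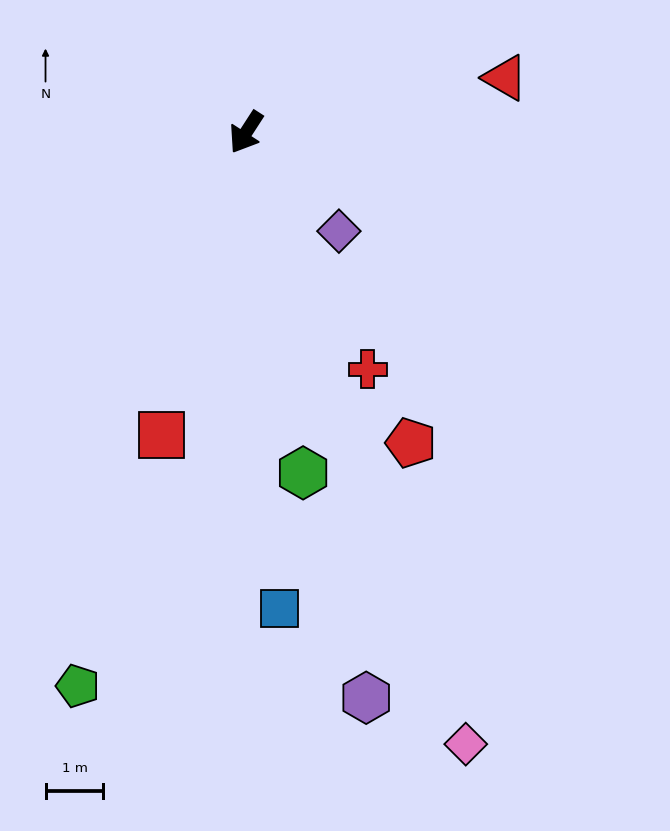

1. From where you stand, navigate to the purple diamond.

turn left 76°, forward 2.3 m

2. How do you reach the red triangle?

turn left 135°, forward 4.6 m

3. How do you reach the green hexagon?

turn left 42°, forward 6.0 m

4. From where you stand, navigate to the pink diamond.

turn left 53°, forward 11.2 m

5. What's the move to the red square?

turn left 17°, forward 5.4 m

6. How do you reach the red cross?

turn left 60°, forward 4.6 m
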